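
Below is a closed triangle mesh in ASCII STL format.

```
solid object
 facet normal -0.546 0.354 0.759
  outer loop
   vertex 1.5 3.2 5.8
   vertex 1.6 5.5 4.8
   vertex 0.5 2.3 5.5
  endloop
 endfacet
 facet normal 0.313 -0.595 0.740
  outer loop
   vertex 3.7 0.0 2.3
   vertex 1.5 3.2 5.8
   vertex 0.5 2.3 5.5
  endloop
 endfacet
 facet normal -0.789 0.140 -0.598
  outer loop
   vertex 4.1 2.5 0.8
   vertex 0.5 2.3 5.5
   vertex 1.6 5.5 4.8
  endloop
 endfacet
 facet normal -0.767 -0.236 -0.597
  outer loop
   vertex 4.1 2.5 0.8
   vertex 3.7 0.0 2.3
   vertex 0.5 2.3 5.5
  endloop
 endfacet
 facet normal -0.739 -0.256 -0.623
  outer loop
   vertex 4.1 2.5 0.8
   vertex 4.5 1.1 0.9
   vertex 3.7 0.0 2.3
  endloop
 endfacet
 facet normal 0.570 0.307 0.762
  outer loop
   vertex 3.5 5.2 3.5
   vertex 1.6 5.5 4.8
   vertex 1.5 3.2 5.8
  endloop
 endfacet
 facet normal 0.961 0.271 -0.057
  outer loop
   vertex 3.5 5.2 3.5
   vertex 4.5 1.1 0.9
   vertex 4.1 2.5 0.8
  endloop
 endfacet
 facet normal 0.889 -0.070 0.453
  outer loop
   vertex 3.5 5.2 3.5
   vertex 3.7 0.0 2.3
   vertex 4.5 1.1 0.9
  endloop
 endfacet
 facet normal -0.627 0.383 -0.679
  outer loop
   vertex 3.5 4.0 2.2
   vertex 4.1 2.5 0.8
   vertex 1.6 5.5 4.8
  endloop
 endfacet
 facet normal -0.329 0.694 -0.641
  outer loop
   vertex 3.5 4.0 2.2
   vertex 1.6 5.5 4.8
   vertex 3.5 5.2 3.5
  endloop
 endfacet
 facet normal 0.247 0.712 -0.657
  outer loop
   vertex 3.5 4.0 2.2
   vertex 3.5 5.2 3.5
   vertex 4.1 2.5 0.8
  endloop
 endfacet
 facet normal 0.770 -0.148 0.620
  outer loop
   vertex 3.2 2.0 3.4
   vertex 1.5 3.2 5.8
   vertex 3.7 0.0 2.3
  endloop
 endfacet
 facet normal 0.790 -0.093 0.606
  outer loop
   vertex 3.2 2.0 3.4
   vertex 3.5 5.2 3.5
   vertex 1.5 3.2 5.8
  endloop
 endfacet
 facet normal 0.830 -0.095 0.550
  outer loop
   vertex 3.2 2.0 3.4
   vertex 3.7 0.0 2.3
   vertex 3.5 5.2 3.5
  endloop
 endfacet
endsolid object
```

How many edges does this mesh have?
21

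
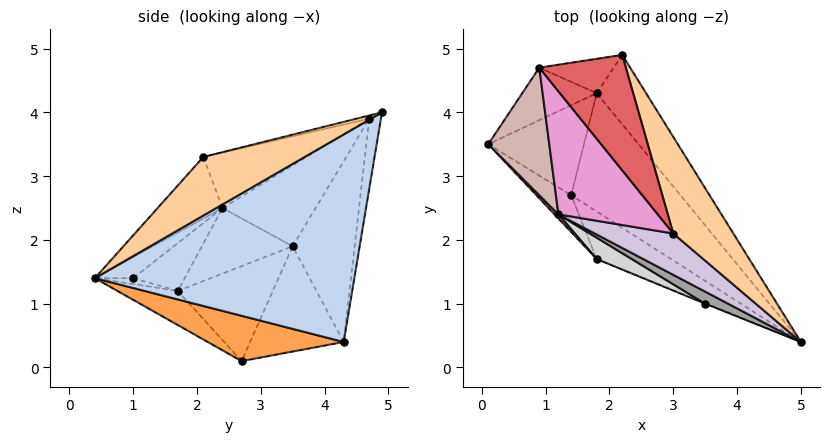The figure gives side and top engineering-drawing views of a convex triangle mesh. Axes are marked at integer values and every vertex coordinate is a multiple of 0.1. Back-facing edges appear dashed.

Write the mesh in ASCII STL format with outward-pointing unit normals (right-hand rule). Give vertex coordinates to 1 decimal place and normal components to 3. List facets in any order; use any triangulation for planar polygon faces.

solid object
 facet normal -0.707 0.297 -0.642
  outer loop
   vertex 1.8 4.3 0.4
   vertex 1.4 2.7 0.1
   vertex 0.1 3.5 1.9
  endloop
 endfacet
 facet normal 0.782 0.594 -0.186
  outer loop
   vertex 1.8 4.3 0.4
   vertex 2.2 4.9 4.0
   vertex 5.0 0.4 1.4
  endloop
 endfacet
 facet normal 0.382 0.077 -0.921
  outer loop
   vertex 1.8 4.3 0.4
   vertex 5.0 0.4 1.4
   vertex 1.4 2.7 0.1
  endloop
 endfacet
 facet normal 0.698 0.020 0.716
  outer loop
   vertex 3.0 2.1 3.3
   vertex 5.0 0.4 1.4
   vertex 2.2 4.9 4.0
  endloop
 endfacet
 facet normal -0.750 -0.602 -0.274
  outer loop
   vertex 1.8 1.7 1.2
   vertex 0.1 3.5 1.9
   vertex 1.4 2.7 0.1
  endloop
 endfacet
 facet normal -0.271 -0.759 -0.591
  outer loop
   vertex 1.8 1.7 1.2
   vertex 1.4 2.7 0.1
   vertex 5.0 0.4 1.4
  endloop
 endfacet
 facet normal -0.036 -0.252 0.967
  outer loop
   vertex 0.9 4.7 3.9
   vertex 3.0 2.1 3.3
   vertex 2.2 4.9 4.0
  endloop
 endfacet
 facet normal -0.577 0.781 -0.238
  outer loop
   vertex 0.9 4.7 3.9
   vertex 1.8 4.3 0.4
   vertex 0.1 3.5 1.9
  endloop
 endfacet
 facet normal -0.139 0.979 -0.148
  outer loop
   vertex 0.9 4.7 3.9
   vertex 2.2 4.9 4.0
   vertex 1.8 4.3 0.4
  endloop
 endfacet
 facet normal -0.326 -0.849 0.416
  outer loop
   vertex 1.2 2.4 2.5
   vertex 5.0 0.4 1.4
   vertex 3.0 2.1 3.3
  endloop
 endfacet
 facet normal -0.718 -0.695 0.043
  outer loop
   vertex 1.2 2.4 2.5
   vertex 0.1 3.5 1.9
   vertex 1.8 1.7 1.2
  endloop
 endfacet
 facet normal -0.723 -0.426 0.545
  outer loop
   vertex 1.2 2.4 2.5
   vertex 0.9 4.7 3.9
   vertex 0.1 3.5 1.9
  endloop
 endfacet
 facet normal -0.419 -0.511 0.750
  outer loop
   vertex 1.2 2.4 2.5
   vertex 3.0 2.1 3.3
   vertex 0.9 4.7 3.9
  endloop
 endfacet
 facet normal -0.370 -0.925 -0.092
  outer loop
   vertex 3.5 1.0 1.4
   vertex 1.8 1.7 1.2
   vertex 5.0 0.4 1.4
  endloop
 endfacet
 facet normal -0.344 -0.861 0.376
  outer loop
   vertex 3.5 1.0 1.4
   vertex 5.0 0.4 1.4
   vertex 1.2 2.4 2.5
  endloop
 endfacet
 facet normal -0.393 -0.873 0.288
  outer loop
   vertex 3.5 1.0 1.4
   vertex 1.2 2.4 2.5
   vertex 1.8 1.7 1.2
  endloop
 endfacet
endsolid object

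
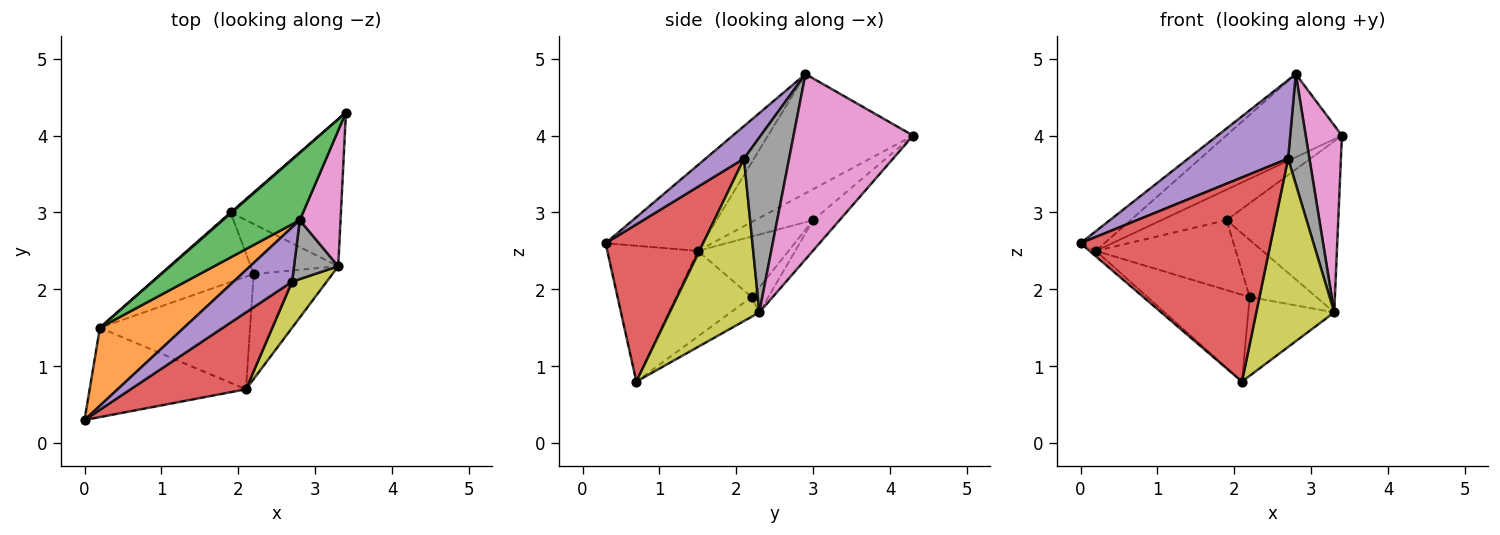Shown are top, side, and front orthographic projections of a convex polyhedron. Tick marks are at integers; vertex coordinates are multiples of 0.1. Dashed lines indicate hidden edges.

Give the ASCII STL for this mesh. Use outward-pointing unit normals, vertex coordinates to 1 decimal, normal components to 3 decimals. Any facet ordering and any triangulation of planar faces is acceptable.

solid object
 facet normal -0.655 0.046 -0.754
  outer loop
   vertex 0.2 1.5 2.5
   vertex 2.1 0.7 0.8
   vertex 0.0 0.3 2.6
  endloop
 endfacet
 facet normal -0.703 0.175 0.689
  outer loop
   vertex 0.2 1.5 2.5
   vertex 0.0 0.3 2.6
   vertex 2.8 2.9 4.8
  endloop
 endfacet
 facet normal -0.698 0.557 0.450
  outer loop
   vertex 0.2 1.5 2.5
   vertex 2.8 2.9 4.8
   vertex 3.4 4.3 4.0
  endloop
 endfacet
 facet normal 0.433 -0.844 0.318
  outer loop
   vertex 2.7 2.1 3.7
   vertex 0.0 0.3 2.6
   vertex 2.1 0.7 0.8
  endloop
 endfacet
 facet normal 0.302 -0.784 0.543
  outer loop
   vertex 2.7 2.1 3.7
   vertex 2.8 2.9 4.8
   vertex 0.0 0.3 2.6
  endloop
 endfacet
 facet normal -0.411 0.557 -0.722
  outer loop
   vertex 2.2 2.2 1.9
   vertex 2.1 0.7 0.8
   vertex 0.2 1.5 2.5
  endloop
 endfacet
 facet normal 0.937 -0.284 0.206
  outer loop
   vertex 3.3 2.3 1.7
   vertex 3.4 4.3 4.0
   vertex 2.8 2.9 4.8
  endloop
 endfacet
 facet normal 0.881 -0.416 0.223
  outer loop
   vertex 3.3 2.3 1.7
   vertex 2.8 2.9 4.8
   vertex 2.7 2.1 3.7
  endloop
 endfacet
 facet normal 0.745 -0.648 0.159
  outer loop
   vertex 3.3 2.3 1.7
   vertex 2.7 2.1 3.7
   vertex 2.1 0.7 0.8
  endloop
 endfacet
 facet normal -0.196 0.588 -0.784
  outer loop
   vertex 3.3 2.3 1.7
   vertex 2.1 0.7 0.8
   vertex 2.2 2.2 1.9
  endloop
 endfacet
 facet normal -0.665 0.747 0.024
  outer loop
   vertex 1.9 3.0 2.9
   vertex 0.2 1.5 2.5
   vertex 3.4 4.3 4.0
  endloop
 endfacet
 facet normal -0.418 0.644 -0.641
  outer loop
   vertex 1.9 3.0 2.9
   vertex 2.2 2.2 1.9
   vertex 0.2 1.5 2.5
  endloop
 endfacet
 facet normal -0.177 0.747 -0.641
  outer loop
   vertex 1.9 3.0 2.9
   vertex 3.4 4.3 4.0
   vertex 3.3 2.3 1.7
  endloop
 endfacet
 facet normal -0.185 0.740 -0.647
  outer loop
   vertex 1.9 3.0 2.9
   vertex 3.3 2.3 1.7
   vertex 2.2 2.2 1.9
  endloop
 endfacet
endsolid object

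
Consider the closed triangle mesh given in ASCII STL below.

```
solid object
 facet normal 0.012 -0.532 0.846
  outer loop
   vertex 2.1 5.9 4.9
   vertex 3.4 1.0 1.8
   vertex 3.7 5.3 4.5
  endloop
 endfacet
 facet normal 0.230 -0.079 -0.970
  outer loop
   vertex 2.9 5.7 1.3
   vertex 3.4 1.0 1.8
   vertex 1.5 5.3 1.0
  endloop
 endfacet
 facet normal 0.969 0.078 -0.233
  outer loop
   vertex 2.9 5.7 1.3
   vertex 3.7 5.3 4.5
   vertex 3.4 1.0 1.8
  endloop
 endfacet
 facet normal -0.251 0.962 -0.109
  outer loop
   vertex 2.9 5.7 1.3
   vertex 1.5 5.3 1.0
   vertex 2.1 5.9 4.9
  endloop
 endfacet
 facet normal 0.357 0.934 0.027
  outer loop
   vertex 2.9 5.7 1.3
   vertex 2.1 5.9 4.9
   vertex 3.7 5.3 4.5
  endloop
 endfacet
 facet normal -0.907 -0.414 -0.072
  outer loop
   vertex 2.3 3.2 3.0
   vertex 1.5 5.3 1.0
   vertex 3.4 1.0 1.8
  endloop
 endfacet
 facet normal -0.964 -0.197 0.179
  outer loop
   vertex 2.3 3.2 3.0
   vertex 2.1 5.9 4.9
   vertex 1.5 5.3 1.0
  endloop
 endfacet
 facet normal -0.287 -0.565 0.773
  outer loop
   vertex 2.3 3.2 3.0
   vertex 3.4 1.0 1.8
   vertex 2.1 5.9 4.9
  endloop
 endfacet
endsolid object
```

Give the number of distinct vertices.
6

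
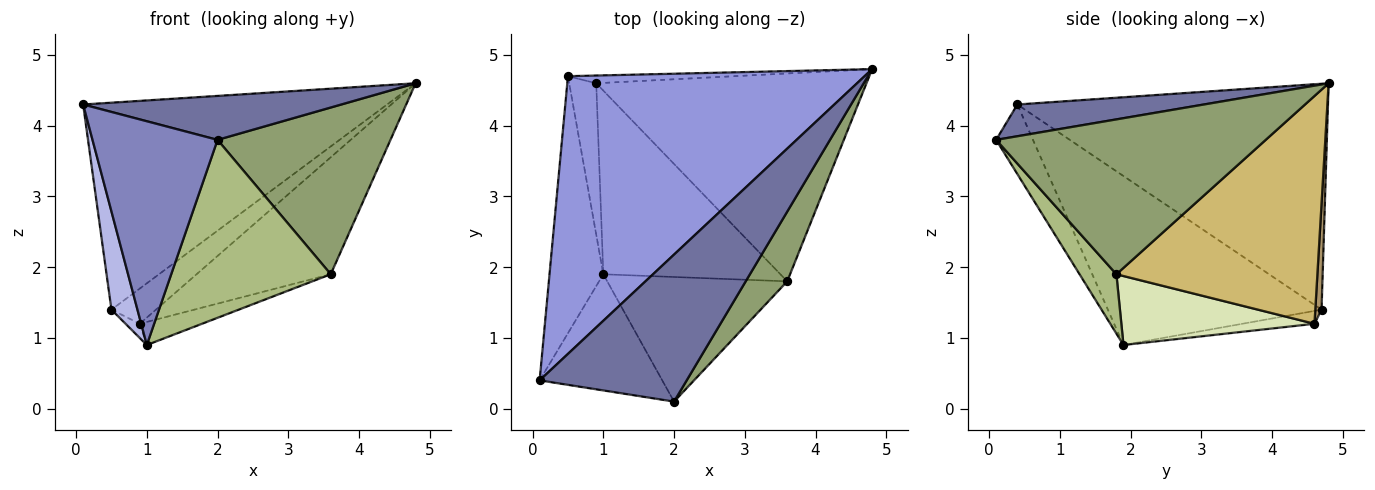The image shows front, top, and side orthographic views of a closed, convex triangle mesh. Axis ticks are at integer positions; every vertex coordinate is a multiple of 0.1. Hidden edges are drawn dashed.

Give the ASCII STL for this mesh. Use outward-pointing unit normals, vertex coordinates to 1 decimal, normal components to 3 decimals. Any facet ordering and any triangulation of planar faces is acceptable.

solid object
 facet normal 0.203 -0.280 0.938
  outer loop
   vertex 2.0 0.1 3.8
   vertex 4.8 4.8 4.6
   vertex 0.1 0.4 4.3
  endloop
 endfacet
 facet normal -0.253 -0.859 -0.446
  outer loop
   vertex 1.0 1.9 0.9
   vertex 2.0 0.1 3.8
   vertex 0.1 0.4 4.3
  endloop
 endfacet
 facet normal -0.521 0.510 0.684
  outer loop
   vertex 0.5 4.7 1.4
   vertex 0.1 0.4 4.3
   vertex 4.8 4.8 4.6
  endloop
 endfacet
 facet normal -0.947 -0.115 -0.301
  outer loop
   vertex 0.5 4.7 1.4
   vertex 1.0 1.9 0.9
   vertex 0.1 0.4 4.3
  endloop
 endfacet
 facet normal 0.821 -0.527 0.220
  outer loop
   vertex 3.6 1.8 1.9
   vertex 4.8 4.8 4.6
   vertex 2.0 0.1 3.8
  endloop
 endfacet
 facet normal 0.186 -0.805 -0.564
  outer loop
   vertex 3.6 1.8 1.9
   vertex 2.0 0.1 3.8
   vertex 1.0 1.9 0.9
  endloop
 endfacet
 facet normal -0.429 0.084 -0.900
  outer loop
   vertex 0.9 4.6 1.2
   vertex 1.0 1.9 0.9
   vertex 0.5 4.7 1.4
  endloop
 endfacet
 facet normal 0.360 0.116 -0.926
  outer loop
   vertex 0.9 4.6 1.2
   vertex 3.6 1.8 1.9
   vertex 1.0 1.9 0.9
  endloop
 endfacet
 facet normal 0.136 0.968 -0.213
  outer loop
   vertex 0.9 4.6 1.2
   vertex 0.5 4.7 1.4
   vertex 4.8 4.8 4.6
  endloop
 endfacet
 facet normal 0.592 0.395 -0.702
  outer loop
   vertex 0.9 4.6 1.2
   vertex 4.8 4.8 4.6
   vertex 3.6 1.8 1.9
  endloop
 endfacet
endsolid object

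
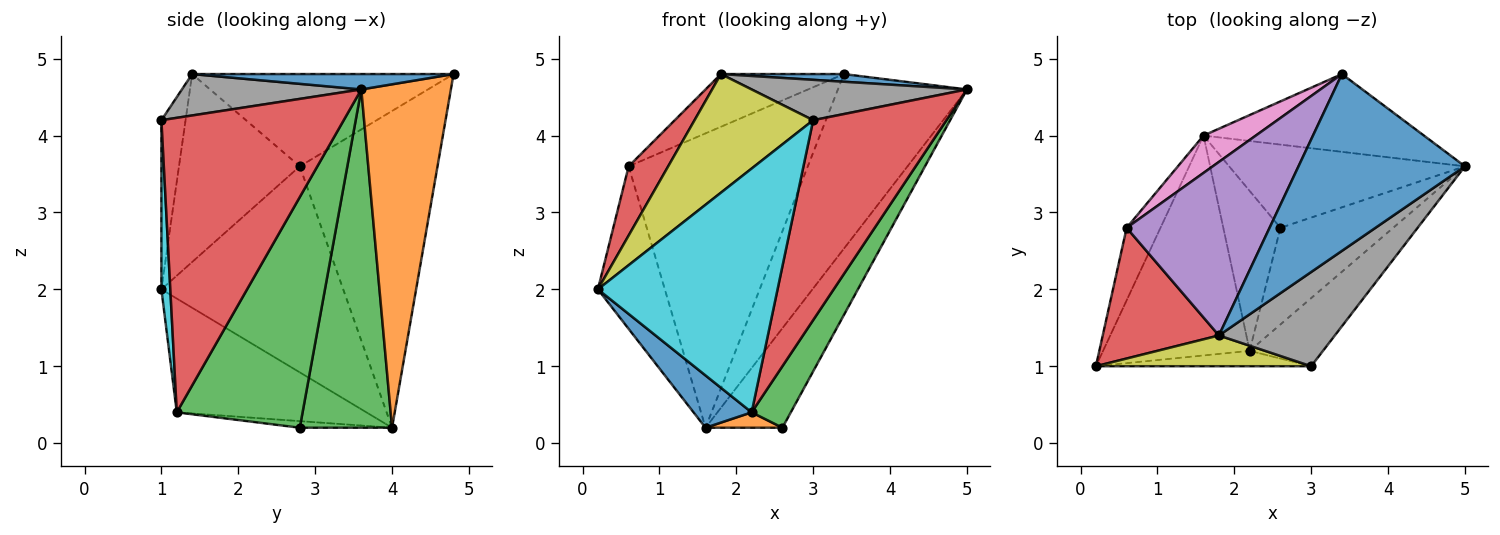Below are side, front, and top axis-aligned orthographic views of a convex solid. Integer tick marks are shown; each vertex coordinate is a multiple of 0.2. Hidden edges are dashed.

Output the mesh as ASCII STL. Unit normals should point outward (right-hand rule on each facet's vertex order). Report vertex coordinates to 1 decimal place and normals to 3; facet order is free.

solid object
 facet normal 0.092 -0.043 0.995
  outer loop
   vertex 1.8 1.4 4.8
   vertex 5.0 3.6 4.6
   vertex 3.4 4.8 4.8
  endloop
 endfacet
 facet normal 0.536 0.771 -0.344
  outer loop
   vertex 1.6 4.0 0.2
   vertex 3.4 4.8 4.8
   vertex 5.0 3.6 4.6
  endloop
 endfacet
 facet normal 0.677 0.564 -0.472
  outer loop
   vertex 1.6 4.0 0.2
   vertex 5.0 3.6 4.6
   vertex 2.6 2.8 0.2
  endloop
 endfacet
 facet normal -0.819 -0.268 0.507
  outer loop
   vertex 0.6 2.8 3.6
   vertex 0.2 1.0 2.0
   vertex 1.8 1.4 4.8
  endloop
 endfacet
 facet normal -0.526 0.247 0.814
  outer loop
   vertex 0.6 2.8 3.6
   vertex 1.8 1.4 4.8
   vertex 3.4 4.8 4.8
  endloop
 endfacet
 facet normal -0.927 0.341 -0.152
  outer loop
   vertex 0.6 2.8 3.6
   vertex 1.6 4.0 0.2
   vertex 0.2 1.0 2.0
  endloop
 endfacet
 facet normal -0.606 0.789 0.100
  outer loop
   vertex 0.6 2.8 3.6
   vertex 3.4 4.8 4.8
   vertex 1.6 4.0 0.2
  endloop
 endfacet
 facet normal 0.312 -0.374 0.873
  outer loop
   vertex 3.0 1.0 4.2
   vertex 5.0 3.6 4.6
   vertex 1.8 1.4 4.8
  endloop
 endfacet
 facet normal -0.193 -0.950 0.246
  outer loop
   vertex 3.0 1.0 4.2
   vertex 1.8 1.4 4.8
   vertex 0.2 1.0 2.0
  endloop
 endfacet
 facet normal 0.049 -0.997 -0.063
  outer loop
   vertex 2.2 1.2 0.4
   vertex 3.0 1.0 4.2
   vertex 0.2 1.0 2.0
  endloop
 endfacet
 facet normal -0.603 -0.185 -0.776
  outer loop
   vertex 2.2 1.2 0.4
   vertex 0.2 1.0 2.0
   vertex 1.6 4.0 0.2
  endloop
 endfacet
 facet normal -0.114 -0.095 -0.989
  outer loop
   vertex 2.2 1.2 0.4
   vertex 1.6 4.0 0.2
   vertex 2.6 2.8 0.2
  endloop
 endfacet
 facet normal 0.865 -0.269 -0.423
  outer loop
   vertex 2.2 1.2 0.4
   vertex 2.6 2.8 0.2
   vertex 5.0 3.6 4.6
  endloop
 endfacet
 facet normal 0.791 -0.579 -0.197
  outer loop
   vertex 2.2 1.2 0.4
   vertex 5.0 3.6 4.6
   vertex 3.0 1.0 4.2
  endloop
 endfacet
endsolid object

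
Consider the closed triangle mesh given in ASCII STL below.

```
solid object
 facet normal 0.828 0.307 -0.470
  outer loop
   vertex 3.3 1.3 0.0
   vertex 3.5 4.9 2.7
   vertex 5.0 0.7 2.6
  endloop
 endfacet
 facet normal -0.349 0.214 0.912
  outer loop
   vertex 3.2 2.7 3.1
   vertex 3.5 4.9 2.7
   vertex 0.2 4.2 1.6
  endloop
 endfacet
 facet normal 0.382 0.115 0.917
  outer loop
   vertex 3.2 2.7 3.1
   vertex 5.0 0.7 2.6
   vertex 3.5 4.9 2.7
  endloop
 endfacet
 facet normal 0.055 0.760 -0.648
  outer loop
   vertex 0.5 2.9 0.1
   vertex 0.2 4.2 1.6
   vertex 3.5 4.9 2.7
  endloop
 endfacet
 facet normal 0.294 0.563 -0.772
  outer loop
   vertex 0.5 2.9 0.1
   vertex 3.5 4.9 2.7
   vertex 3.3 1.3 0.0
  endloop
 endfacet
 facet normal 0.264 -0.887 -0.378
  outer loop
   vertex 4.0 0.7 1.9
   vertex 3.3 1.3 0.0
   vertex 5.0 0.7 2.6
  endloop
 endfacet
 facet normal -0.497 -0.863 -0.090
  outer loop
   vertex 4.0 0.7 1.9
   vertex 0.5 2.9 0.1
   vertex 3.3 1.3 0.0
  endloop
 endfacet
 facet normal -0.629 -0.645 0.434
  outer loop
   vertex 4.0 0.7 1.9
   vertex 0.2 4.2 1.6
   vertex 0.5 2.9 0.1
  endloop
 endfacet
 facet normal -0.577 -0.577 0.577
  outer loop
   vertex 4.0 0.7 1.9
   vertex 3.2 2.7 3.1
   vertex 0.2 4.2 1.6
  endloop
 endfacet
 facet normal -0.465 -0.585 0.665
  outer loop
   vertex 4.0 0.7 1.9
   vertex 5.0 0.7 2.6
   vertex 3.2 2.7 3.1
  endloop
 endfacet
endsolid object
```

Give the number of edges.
15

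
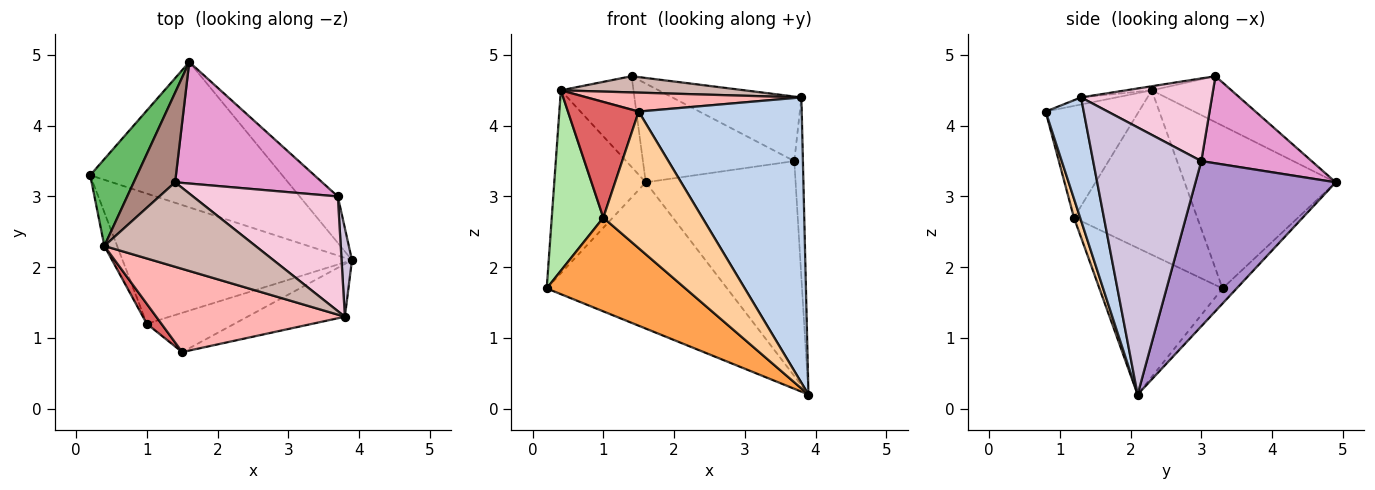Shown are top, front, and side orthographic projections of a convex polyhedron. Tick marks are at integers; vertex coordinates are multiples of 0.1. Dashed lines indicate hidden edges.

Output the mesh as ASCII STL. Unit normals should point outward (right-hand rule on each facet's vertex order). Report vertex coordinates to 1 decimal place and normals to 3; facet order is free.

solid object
 facet normal -0.056 0.708 -0.704
  outer loop
   vertex 1.6 4.9 3.2
   vertex 3.9 2.1 0.2
   vertex 0.2 3.3 1.7
  endloop
 endfacet
 facet normal 0.224 -0.958 -0.177
  outer loop
   vertex 3.8 1.3 4.4
   vertex 1.5 0.8 4.2
   vertex 3.9 2.1 0.2
  endloop
 endfacet
 facet normal -0.460 -0.519 -0.721
  outer loop
   vertex 1.0 1.2 2.7
   vertex 0.2 3.3 1.7
   vertex 3.9 2.1 0.2
  endloop
 endfacet
 facet normal 0.060 -0.959 -0.276
  outer loop
   vertex 1.0 1.2 2.7
   vertex 3.9 2.1 0.2
   vertex 1.5 0.8 4.2
  endloop
 endfacet
 facet normal -0.831 0.503 0.239
  outer loop
   vertex 0.4 2.3 4.5
   vertex 1.6 4.9 3.2
   vertex 0.2 3.3 1.7
  endloop
 endfacet
 facet normal -0.920 -0.385 -0.072
  outer loop
   vertex 0.4 2.3 4.5
   vertex 0.2 3.3 1.7
   vertex 1.0 1.2 2.7
  endloop
 endfacet
 facet normal -0.792 -0.602 0.104
  outer loop
   vertex 0.4 2.3 4.5
   vertex 1.0 1.2 2.7
   vertex 1.5 0.8 4.2
  endloop
 endfacet
 facet normal -0.037 -0.222 0.974
  outer loop
   vertex 0.4 2.3 4.5
   vertex 1.5 0.8 4.2
   vertex 3.8 1.3 4.4
  endloop
 endfacet
 facet normal 0.675 0.721 -0.156
  outer loop
   vertex 3.7 3.0 3.5
   vertex 3.9 2.1 0.2
   vertex 1.6 4.9 3.2
  endloop
 endfacet
 facet normal 0.996 0.079 0.039
  outer loop
   vertex 3.7 3.0 3.5
   vertex 3.8 1.3 4.4
   vertex 3.9 2.1 0.2
  endloop
 endfacet
 facet normal -0.616 0.561 0.554
  outer loop
   vertex 1.4 3.2 4.7
   vertex 1.6 4.9 3.2
   vertex 0.4 2.3 4.5
  endloop
 endfacet
 facet normal -0.027 -0.189 0.982
  outer loop
   vertex 1.4 3.2 4.7
   vertex 0.4 2.3 4.5
   vertex 3.8 1.3 4.4
  endloop
 endfacet
 facet normal 0.418 0.573 0.705
  outer loop
   vertex 1.4 3.2 4.7
   vertex 3.7 3.0 3.5
   vertex 1.6 4.9 3.2
  endloop
 endfacet
 facet normal 0.445 0.439 0.780
  outer loop
   vertex 1.4 3.2 4.7
   vertex 3.8 1.3 4.4
   vertex 3.7 3.0 3.5
  endloop
 endfacet
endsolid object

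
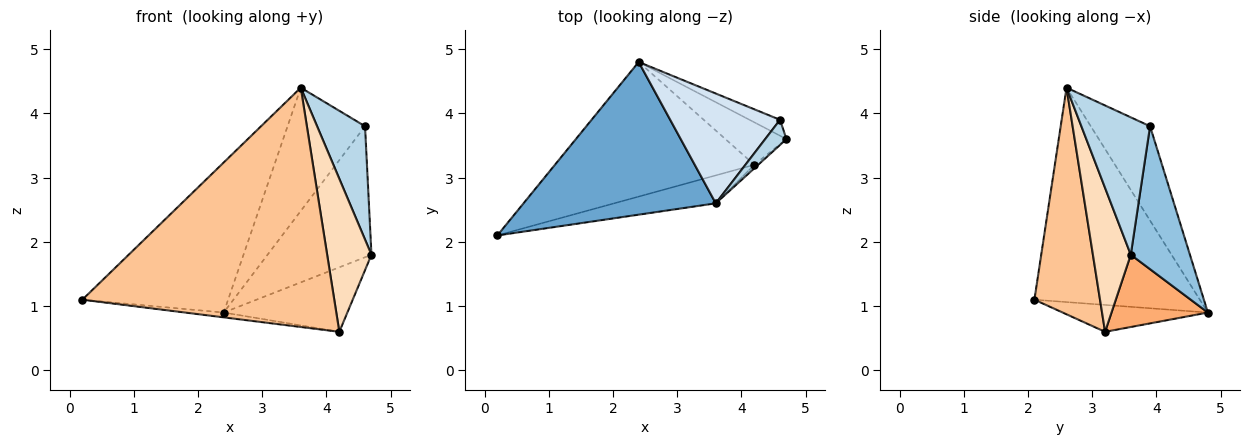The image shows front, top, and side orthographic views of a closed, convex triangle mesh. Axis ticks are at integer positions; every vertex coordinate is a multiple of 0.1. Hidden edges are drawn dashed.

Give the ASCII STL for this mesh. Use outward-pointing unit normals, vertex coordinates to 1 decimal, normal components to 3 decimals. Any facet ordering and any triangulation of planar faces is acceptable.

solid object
 facet normal -0.622 0.549 0.558
  outer loop
   vertex 3.6 2.6 4.4
   vertex 2.4 4.8 0.9
   vertex 0.2 2.1 1.1
  endloop
 endfacet
 facet normal 0.492 0.864 -0.105
  outer loop
   vertex 4.6 3.9 3.8
   vertex 4.7 3.6 1.8
   vertex 2.4 4.8 0.9
  endloop
 endfacet
 facet normal 0.814 -0.568 0.126
  outer loop
   vertex 4.6 3.9 3.8
   vertex 3.6 2.6 4.4
   vertex 4.7 3.6 1.8
  endloop
 endfacet
 facet normal -0.496 0.648 0.578
  outer loop
   vertex 4.6 3.9 3.8
   vertex 2.4 4.8 0.9
   vertex 3.6 2.6 4.4
  endloop
 endfacet
 facet normal -0.134 0.035 -0.990
  outer loop
   vertex 4.2 3.2 0.6
   vertex 0.2 2.1 1.1
   vertex 2.4 4.8 0.9
  endloop
 endfacet
 facet normal 0.546 0.700 -0.461
  outer loop
   vertex 4.2 3.2 0.6
   vertex 2.4 4.8 0.9
   vertex 4.7 3.6 1.8
  endloop
 endfacet
 facet normal 0.250 -0.962 -0.112
  outer loop
   vertex 4.2 3.2 0.6
   vertex 3.6 2.6 4.4
   vertex 0.2 2.1 1.1
  endloop
 endfacet
 facet normal 0.650 -0.760 -0.017
  outer loop
   vertex 4.2 3.2 0.6
   vertex 4.7 3.6 1.8
   vertex 3.6 2.6 4.4
  endloop
 endfacet
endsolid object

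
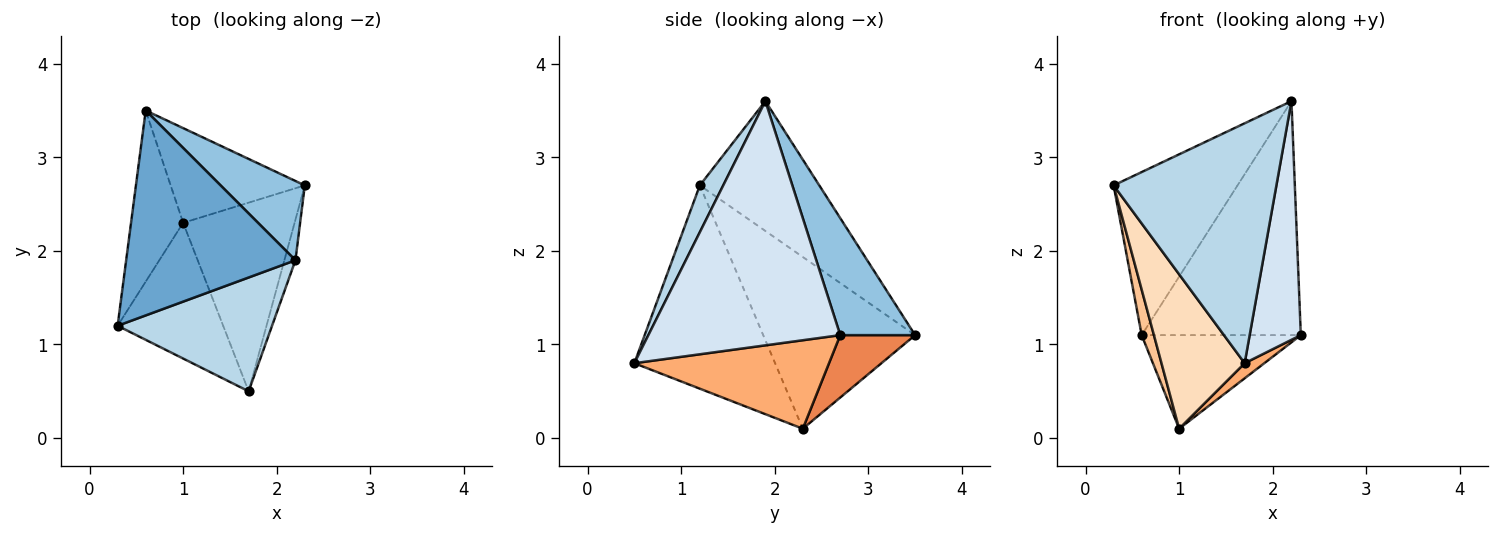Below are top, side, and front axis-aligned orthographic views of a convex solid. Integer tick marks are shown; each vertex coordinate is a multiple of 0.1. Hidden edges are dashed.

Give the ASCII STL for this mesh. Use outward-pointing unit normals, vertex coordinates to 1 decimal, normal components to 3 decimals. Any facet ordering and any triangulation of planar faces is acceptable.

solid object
 facet normal -0.515 0.534 0.671
  outer loop
   vertex 2.2 1.9 3.6
   vertex 0.6 3.5 1.1
   vertex 0.3 1.2 2.7
  endloop
 endfacet
 facet normal 0.407 0.865 0.293
  outer loop
   vertex 2.2 1.9 3.6
   vertex 2.3 2.7 1.1
   vertex 0.6 3.5 1.1
  endloop
 endfacet
 facet normal 0.129 -0.896 0.425
  outer loop
   vertex 1.7 0.5 0.8
   vertex 2.2 1.9 3.6
   vertex 0.3 1.2 2.7
  endloop
 endfacet
 facet normal 0.965 -0.257 -0.044
  outer loop
   vertex 1.7 0.5 0.8
   vertex 2.3 2.7 1.1
   vertex 2.2 1.9 3.6
  endloop
 endfacet
 facet normal 0.314 0.667 -0.675
  outer loop
   vertex 1.0 2.3 0.1
   vertex 0.6 3.5 1.1
   vertex 2.3 2.7 1.1
  endloop
 endfacet
 facet normal 0.621 -0.063 -0.782
  outer loop
   vertex 1.0 2.3 0.1
   vertex 2.3 2.7 1.1
   vertex 1.7 0.5 0.8
  endloop
 endfacet
 facet normal -0.954 -0.077 -0.289
  outer loop
   vertex 1.0 2.3 0.1
   vertex 0.3 1.2 2.7
   vertex 0.6 3.5 1.1
  endloop
 endfacet
 facet normal -0.786 -0.464 -0.408
  outer loop
   vertex 1.0 2.3 0.1
   vertex 1.7 0.5 0.8
   vertex 0.3 1.2 2.7
  endloop
 endfacet
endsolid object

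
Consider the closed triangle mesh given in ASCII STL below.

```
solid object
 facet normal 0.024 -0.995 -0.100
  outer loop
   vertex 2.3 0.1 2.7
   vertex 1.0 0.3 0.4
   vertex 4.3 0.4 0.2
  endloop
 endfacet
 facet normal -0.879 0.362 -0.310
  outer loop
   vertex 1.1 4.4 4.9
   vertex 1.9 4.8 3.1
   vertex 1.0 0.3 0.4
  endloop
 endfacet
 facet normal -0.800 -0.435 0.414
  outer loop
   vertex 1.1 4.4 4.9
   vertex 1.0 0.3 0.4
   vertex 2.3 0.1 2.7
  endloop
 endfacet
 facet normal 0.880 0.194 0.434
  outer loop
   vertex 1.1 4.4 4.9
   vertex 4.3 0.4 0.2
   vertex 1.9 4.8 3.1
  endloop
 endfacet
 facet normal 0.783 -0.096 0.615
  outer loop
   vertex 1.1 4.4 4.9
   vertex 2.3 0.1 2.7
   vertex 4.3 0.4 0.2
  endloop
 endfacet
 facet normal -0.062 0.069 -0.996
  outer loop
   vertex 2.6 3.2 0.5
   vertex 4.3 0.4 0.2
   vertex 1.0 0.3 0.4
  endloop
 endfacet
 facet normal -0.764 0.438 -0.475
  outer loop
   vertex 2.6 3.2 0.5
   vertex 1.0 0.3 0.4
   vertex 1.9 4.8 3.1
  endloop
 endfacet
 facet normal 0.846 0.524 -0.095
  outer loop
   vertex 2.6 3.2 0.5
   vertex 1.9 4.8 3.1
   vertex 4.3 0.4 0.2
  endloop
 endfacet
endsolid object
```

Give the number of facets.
8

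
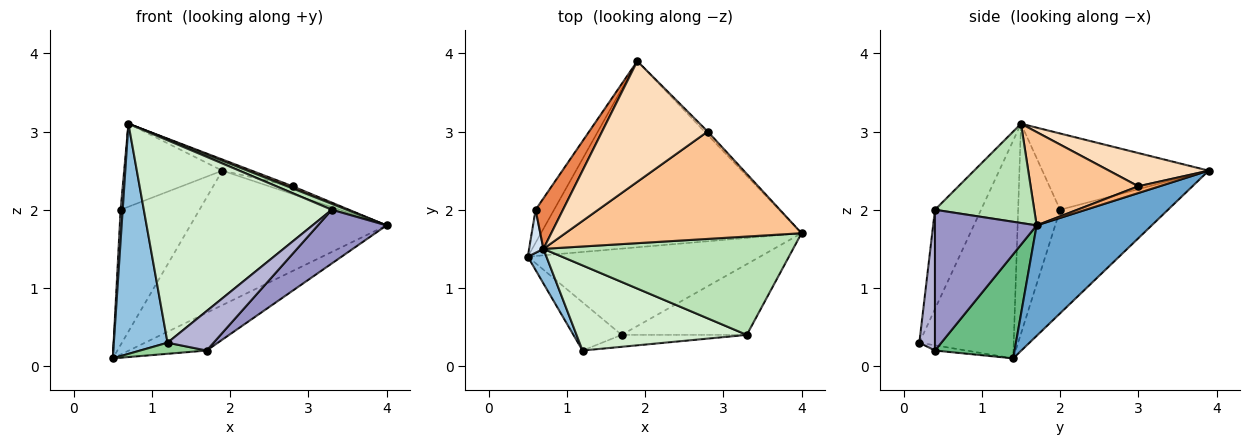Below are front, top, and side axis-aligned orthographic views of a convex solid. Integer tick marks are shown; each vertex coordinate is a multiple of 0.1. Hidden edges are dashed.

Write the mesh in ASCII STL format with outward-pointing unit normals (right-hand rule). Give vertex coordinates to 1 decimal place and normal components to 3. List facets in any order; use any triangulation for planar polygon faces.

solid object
 facet normal 0.325 0.554 -0.767
  outer loop
   vertex 1.9 3.9 2.5
   vertex 4.0 1.7 1.8
   vertex 0.5 1.4 0.1
  endloop
 endfacet
 facet normal -0.867 -0.493 0.074
  outer loop
   vertex 1.2 0.2 0.3
   vertex 0.7 1.5 3.1
   vertex 0.5 1.4 0.1
  endloop
 endfacet
 facet normal -0.799 0.584 -0.142
  outer loop
   vertex 0.6 2.0 2.0
   vertex 1.9 3.9 2.5
   vertex 0.5 1.4 0.1
  endloop
 endfacet
 facet normal -0.996 -0.050 0.068
  outer loop
   vertex 0.6 2.0 2.0
   vertex 0.5 1.4 0.1
   vertex 0.7 1.5 3.1
  endloop
 endfacet
 facet normal -0.823 0.485 0.295
  outer loop
   vertex 0.6 2.0 2.0
   vertex 0.7 1.5 3.1
   vertex 1.9 3.9 2.5
  endloop
 endfacet
 facet normal 0.639 0.707 -0.303
  outer loop
   vertex 2.8 3.0 2.3
   vertex 4.0 1.7 1.8
   vertex 1.9 3.9 2.5
  endloop
 endfacet
 facet normal 0.367 -0.018 0.930
  outer loop
   vertex 2.8 3.0 2.3
   vertex 0.7 1.5 3.1
   vertex 4.0 1.7 1.8
  endloop
 endfacet
 facet normal 0.299 0.088 0.950
  outer loop
   vertex 2.8 3.0 2.3
   vertex 1.9 3.9 2.5
   vertex 0.7 1.5 3.1
  endloop
 endfacet
 facet normal 0.380 0.371 -0.847
  outer loop
   vertex 1.7 0.4 0.2
   vertex 0.5 1.4 0.1
   vertex 4.0 1.7 1.8
  endloop
 endfacet
 facet normal -0.105 -0.223 -0.969
  outer loop
   vertex 1.7 0.4 0.2
   vertex 1.2 0.2 0.3
   vertex 0.5 1.4 0.1
  endloop
 endfacet
 facet normal 0.369 -0.056 0.928
  outer loop
   vertex 3.3 0.4 2.0
   vertex 4.0 1.7 1.8
   vertex 0.7 1.5 3.1
  endloop
 endfacet
 facet normal -0.220 -0.899 0.378
  outer loop
   vertex 3.3 0.4 2.0
   vertex 0.7 1.5 3.1
   vertex 1.2 0.2 0.3
  endloop
 endfacet
 facet normal 0.667 -0.451 -0.593
  outer loop
   vertex 3.3 0.4 2.0
   vertex 1.7 0.4 0.2
   vertex 4.0 1.7 1.8
  endloop
 endfacet
 facet normal 0.309 -0.910 -0.275
  outer loop
   vertex 3.3 0.4 2.0
   vertex 1.2 0.2 0.3
   vertex 1.7 0.4 0.2
  endloop
 endfacet
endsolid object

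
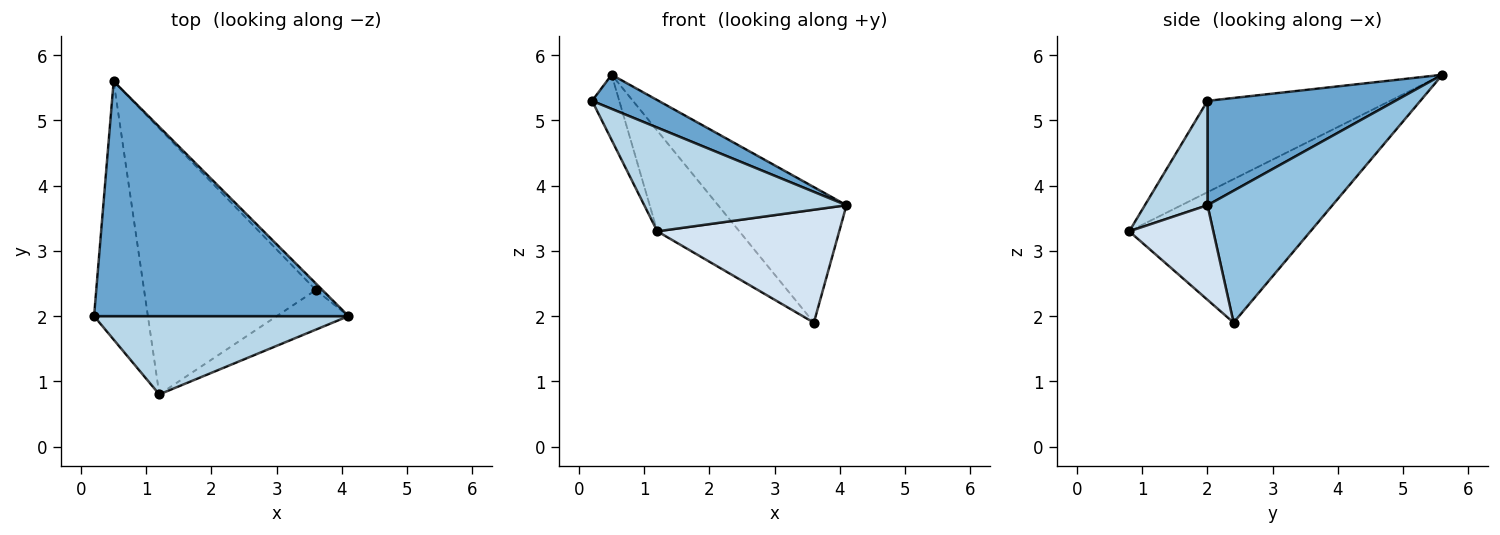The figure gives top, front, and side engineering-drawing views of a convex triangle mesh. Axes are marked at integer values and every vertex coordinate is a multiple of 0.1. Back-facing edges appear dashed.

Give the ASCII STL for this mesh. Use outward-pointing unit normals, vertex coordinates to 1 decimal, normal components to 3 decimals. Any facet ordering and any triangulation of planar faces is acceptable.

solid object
 facet normal 0.376 -0.133 0.917
  outer loop
   vertex 0.5 5.6 5.7
   vertex 0.2 2.0 5.3
   vertex 4.1 2.0 3.7
  endloop
 endfacet
 facet normal 0.697 0.716 -0.034
  outer loop
   vertex 3.6 2.4 1.9
   vertex 0.5 5.6 5.7
   vertex 4.1 2.0 3.7
  endloop
 endfacet
 facet normal 0.240 -0.775 0.585
  outer loop
   vertex 1.2 0.8 3.3
   vertex 4.1 2.0 3.7
   vertex 0.2 2.0 5.3
  endloop
 endfacet
 facet normal 0.400 -0.865 -0.303
  outer loop
   vertex 1.2 0.8 3.3
   vertex 3.6 2.4 1.9
   vertex 4.1 2.0 3.7
  endloop
 endfacet
 facet normal -0.855 0.127 -0.504
  outer loop
   vertex 1.2 0.8 3.3
   vertex 0.2 2.0 5.3
   vertex 0.5 5.6 5.7
  endloop
 endfacet
 facet normal -0.616 0.279 -0.737
  outer loop
   vertex 1.2 0.8 3.3
   vertex 0.5 5.6 5.7
   vertex 3.6 2.4 1.9
  endloop
 endfacet
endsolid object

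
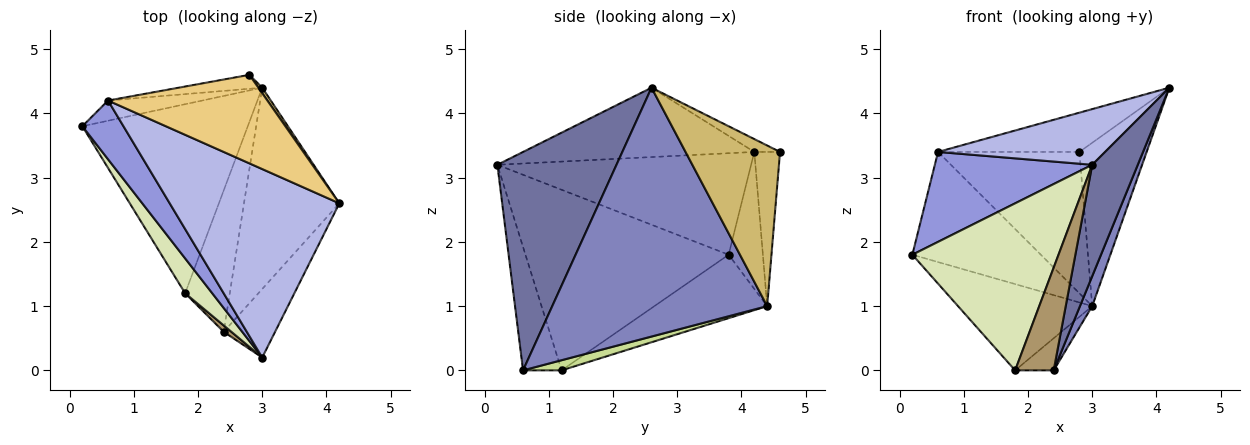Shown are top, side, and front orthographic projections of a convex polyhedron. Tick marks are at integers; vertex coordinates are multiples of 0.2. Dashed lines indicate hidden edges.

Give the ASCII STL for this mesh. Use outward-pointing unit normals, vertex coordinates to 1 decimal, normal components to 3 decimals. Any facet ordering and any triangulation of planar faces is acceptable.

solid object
 facet normal 0.912 -0.349 -0.215
  outer loop
   vertex 2.4 0.6 0.0
   vertex 4.2 2.6 4.4
   vertex 3.0 0.2 3.2
  endloop
 endfacet
 facet normal 0.932 -0.053 -0.357
  outer loop
   vertex 3.0 4.4 1.0
   vertex 4.2 2.6 4.4
   vertex 2.4 0.6 0.0
  endloop
 endfacet
 facet normal -0.804 -0.498 0.325
  outer loop
   vertex 0.6 4.2 3.4
   vertex 0.2 3.8 1.8
   vertex 3.0 0.2 3.2
  endloop
 endfacet
 facet normal -0.365 -0.264 0.893
  outer loop
   vertex 0.6 4.2 3.4
   vertex 3.0 0.2 3.2
   vertex 4.2 2.6 4.4
  endloop
 endfacet
 facet normal -0.254 0.951 -0.174
  outer loop
   vertex 0.6 4.2 3.4
   vertex 3.0 4.4 1.0
   vertex 0.2 3.8 1.8
  endloop
 endfacet
 facet normal -0.329 0.392 -0.859
  outer loop
   vertex 1.8 1.2 0.0
   vertex 0.2 3.8 1.8
   vertex 3.0 4.4 1.0
  endloop
 endfacet
 facet normal 0.216 0.216 -0.952
  outer loop
   vertex 1.8 1.2 0.0
   vertex 3.0 4.4 1.0
   vertex 2.4 0.6 0.0
  endloop
 endfacet
 facet normal -0.806 -0.580 0.121
  outer loop
   vertex 1.8 1.2 0.0
   vertex 3.0 0.2 3.2
   vertex 0.2 3.8 1.8
  endloop
 endfacet
 facet normal -0.706 -0.706 0.044
  outer loop
   vertex 1.8 1.2 0.0
   vertex 2.4 0.6 0.0
   vertex 3.0 0.2 3.2
  endloop
 endfacet
 facet normal 0.814 0.580 0.020
  outer loop
   vertex 2.8 4.6 3.4
   vertex 4.2 2.6 4.4
   vertex 3.0 4.4 1.0
  endloop
 endfacet
 facet normal -0.074 0.404 0.912
  outer loop
   vertex 2.8 4.6 3.4
   vertex 0.6 4.2 3.4
   vertex 4.2 2.6 4.4
  endloop
 endfacet
 facet normal -0.178 0.979 -0.096
  outer loop
   vertex 2.8 4.6 3.4
   vertex 3.0 4.4 1.0
   vertex 0.6 4.2 3.4
  endloop
 endfacet
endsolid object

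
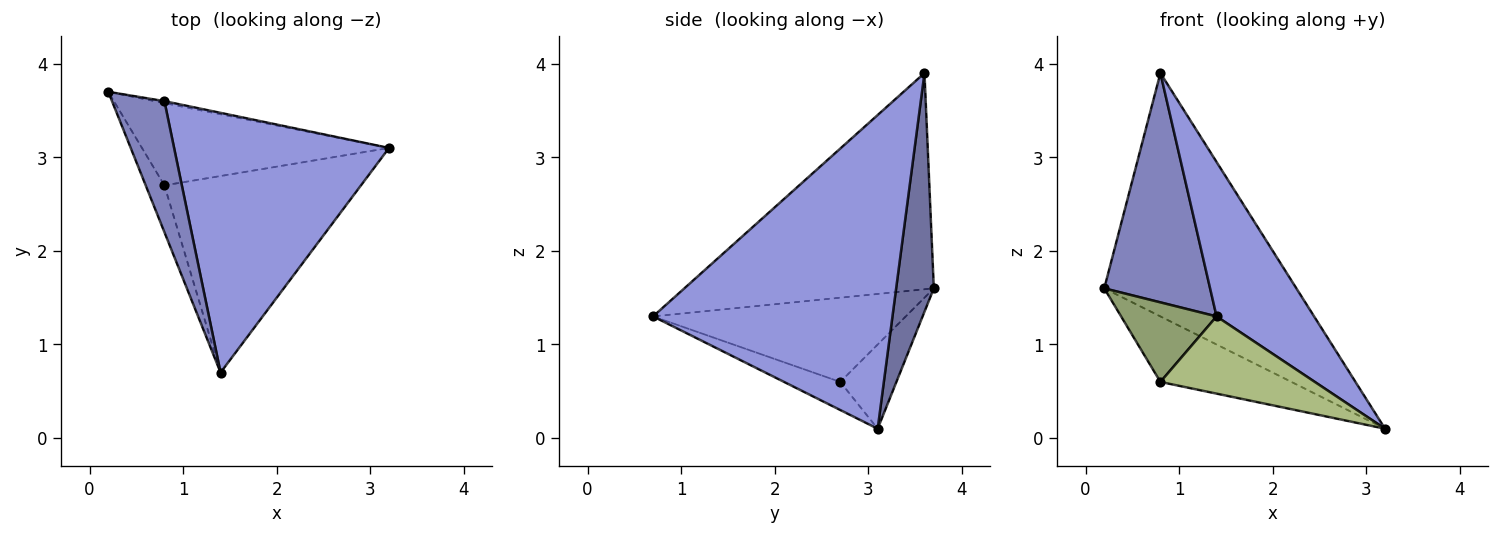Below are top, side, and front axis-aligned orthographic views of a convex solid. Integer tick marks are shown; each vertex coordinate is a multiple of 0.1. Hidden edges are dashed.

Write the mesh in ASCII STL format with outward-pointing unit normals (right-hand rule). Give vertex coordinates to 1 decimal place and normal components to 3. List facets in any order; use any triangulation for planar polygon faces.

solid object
 facet normal 0.192 0.981 -0.008
  outer loop
   vertex 0.8 3.6 3.9
   vertex 3.2 3.1 0.1
   vertex 0.2 3.7 1.6
  endloop
 endfacet
 facet normal -0.898 -0.381 0.218
  outer loop
   vertex 0.8 3.6 3.9
   vertex 0.2 3.7 1.6
   vertex 1.4 0.7 1.3
  endloop
 endfacet
 facet normal 0.782 -0.319 0.536
  outer loop
   vertex 0.8 3.6 3.9
   vertex 1.4 0.7 1.3
   vertex 3.2 3.1 0.1
  endloop
 endfacet
 facet normal -0.258 0.601 -0.756
  outer loop
   vertex 0.8 2.7 0.6
   vertex 0.2 3.7 1.6
   vertex 3.2 3.1 0.1
  endloop
 endfacet
 facet normal -0.916 -0.346 -0.204
  outer loop
   vertex 0.8 2.7 0.6
   vertex 1.4 0.7 1.3
   vertex 0.2 3.7 1.6
  endloop
 endfacet
 facet normal -0.132 -0.362 -0.923
  outer loop
   vertex 0.8 2.7 0.6
   vertex 3.2 3.1 0.1
   vertex 1.4 0.7 1.3
  endloop
 endfacet
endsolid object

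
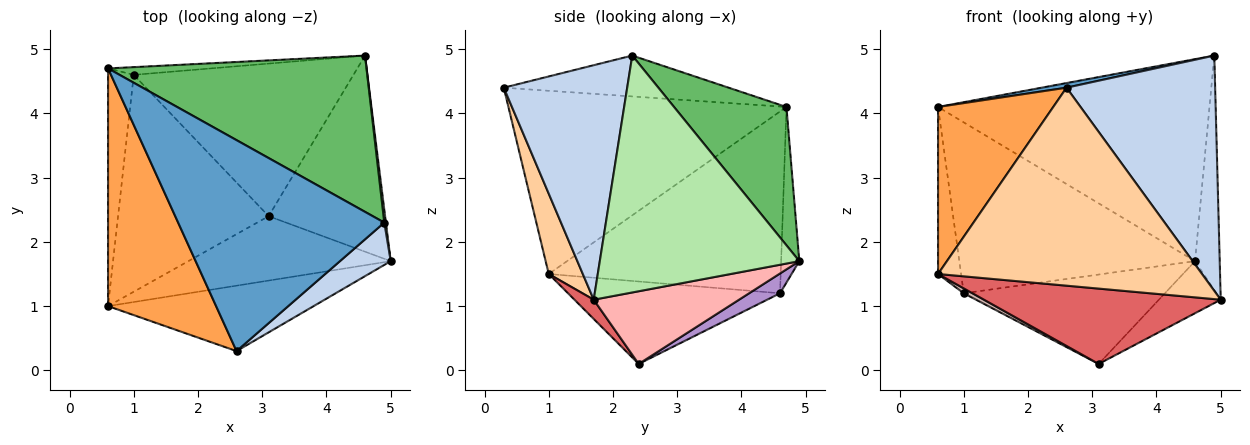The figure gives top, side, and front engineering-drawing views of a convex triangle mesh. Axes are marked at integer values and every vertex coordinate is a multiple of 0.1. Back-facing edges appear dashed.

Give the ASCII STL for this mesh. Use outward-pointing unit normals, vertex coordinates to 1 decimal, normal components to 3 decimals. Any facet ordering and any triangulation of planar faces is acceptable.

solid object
 facet normal -0.194 -0.022 0.981
  outer loop
   vertex 4.9 2.3 4.9
   vertex 0.6 4.7 4.1
   vertex 2.6 0.3 4.4
  endloop
 endfacet
 facet normal 0.633 -0.762 0.137
  outer loop
   vertex 4.9 2.3 4.9
   vertex 2.6 0.3 4.4
   vertex 5.0 1.7 1.1
  endloop
 endfacet
 facet normal -0.811 -0.336 0.478
  outer loop
   vertex 0.6 1.0 1.5
   vertex 2.6 0.3 4.4
   vertex 0.6 4.7 4.1
  endloop
 endfacet
 facet normal 0.122 -0.942 -0.311
  outer loop
   vertex 0.6 1.0 1.5
   vertex 5.0 1.7 1.1
   vertex 2.6 0.3 4.4
  endloop
 endfacet
 facet normal 0.311 0.752 0.582
  outer loop
   vertex 4.6 4.9 1.7
   vertex 0.6 4.7 4.1
   vertex 4.9 2.3 4.9
  endloop
 endfacet
 facet normal 0.992 0.123 0.007
  outer loop
   vertex 4.6 4.9 1.7
   vertex 4.9 2.3 4.9
   vertex 5.0 1.7 1.1
  endloop
 endfacet
 facet normal 0.062 -0.759 -0.648
  outer loop
   vertex 3.1 2.4 0.1
   vertex 5.0 1.7 1.1
   vertex 0.6 1.0 1.5
  endloop
 endfacet
 facet normal 0.517 0.220 -0.828
  outer loop
   vertex 3.1 2.4 0.1
   vertex 4.6 4.9 1.7
   vertex 5.0 1.7 1.1
  endloop
 endfacet
 facet normal 0.077 0.504 -0.860
  outer loop
   vertex 1.0 4.6 1.2
   vertex 4.6 4.9 1.7
   vertex 3.1 2.4 0.1
  endloop
 endfacet
 facet normal -0.077 0.996 -0.045
  outer loop
   vertex 1.0 4.6 1.2
   vertex 0.6 4.7 4.1
   vertex 4.6 4.9 1.7
  endloop
 endfacet
 facet normal -0.985 0.098 -0.139
  outer loop
   vertex 1.0 4.6 1.2
   vertex 0.6 1.0 1.5
   vertex 0.6 4.7 4.1
  endloop
 endfacet
 facet normal -0.480 -0.020 -0.877
  outer loop
   vertex 1.0 4.6 1.2
   vertex 3.1 2.4 0.1
   vertex 0.6 1.0 1.5
  endloop
 endfacet
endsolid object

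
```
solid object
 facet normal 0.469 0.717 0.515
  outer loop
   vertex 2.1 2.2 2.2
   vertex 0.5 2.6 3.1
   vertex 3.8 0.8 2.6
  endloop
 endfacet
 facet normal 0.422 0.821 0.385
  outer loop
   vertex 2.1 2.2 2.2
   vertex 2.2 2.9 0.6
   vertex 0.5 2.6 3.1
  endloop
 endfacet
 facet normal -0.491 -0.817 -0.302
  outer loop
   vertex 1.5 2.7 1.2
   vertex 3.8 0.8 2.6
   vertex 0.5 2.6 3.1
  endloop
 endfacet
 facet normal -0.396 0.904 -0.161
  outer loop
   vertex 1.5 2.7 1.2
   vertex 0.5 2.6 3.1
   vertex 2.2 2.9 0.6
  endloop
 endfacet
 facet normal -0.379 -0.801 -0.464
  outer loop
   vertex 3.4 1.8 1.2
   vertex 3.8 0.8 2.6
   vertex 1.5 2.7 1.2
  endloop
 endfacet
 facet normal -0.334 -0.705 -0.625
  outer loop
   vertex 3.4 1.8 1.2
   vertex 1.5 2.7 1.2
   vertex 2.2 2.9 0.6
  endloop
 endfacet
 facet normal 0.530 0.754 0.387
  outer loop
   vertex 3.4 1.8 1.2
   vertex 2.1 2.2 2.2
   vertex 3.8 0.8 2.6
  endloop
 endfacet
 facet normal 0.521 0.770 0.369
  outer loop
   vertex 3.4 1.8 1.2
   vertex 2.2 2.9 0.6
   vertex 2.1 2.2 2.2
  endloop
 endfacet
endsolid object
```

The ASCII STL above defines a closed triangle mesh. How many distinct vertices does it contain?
6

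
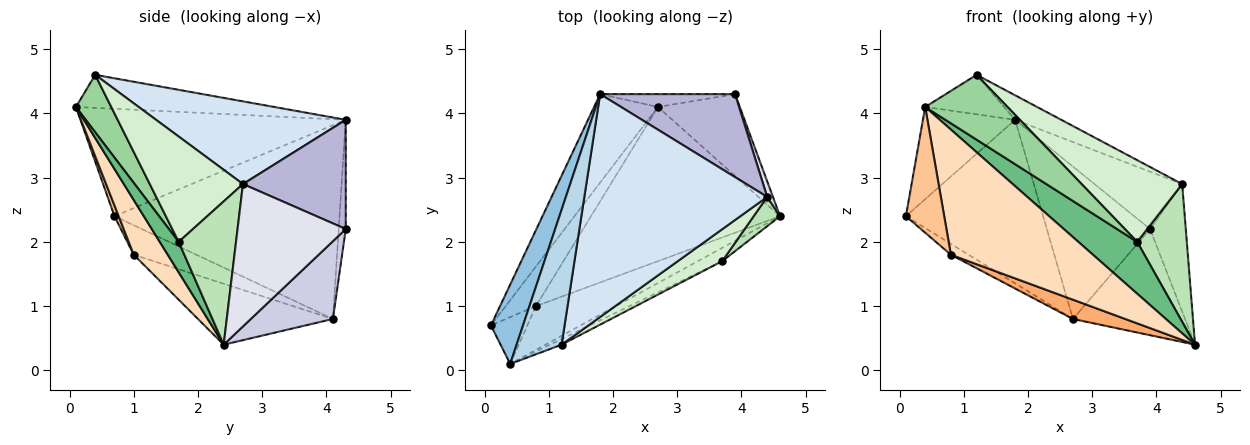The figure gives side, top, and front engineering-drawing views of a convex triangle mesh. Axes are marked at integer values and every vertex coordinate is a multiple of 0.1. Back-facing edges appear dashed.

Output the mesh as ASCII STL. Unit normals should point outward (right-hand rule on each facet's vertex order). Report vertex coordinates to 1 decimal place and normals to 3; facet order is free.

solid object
 facet normal -0.822 0.501 -0.271
  outer loop
   vertex 2.7 4.1 0.8
   vertex 0.1 0.7 2.4
   vertex 1.8 4.3 3.9
  endloop
 endfacet
 facet normal -0.909 0.316 0.272
  outer loop
   vertex 0.4 0.1 4.1
   vertex 1.8 4.3 3.9
   vertex 0.1 0.7 2.4
  endloop
 endfacet
 facet normal -0.576 0.229 0.784
  outer loop
   vertex 0.4 0.1 4.1
   vertex 1.2 0.4 4.6
   vertex 1.8 4.3 3.9
  endloop
 endfacet
 facet normal 0.410 0.100 0.907
  outer loop
   vertex 4.4 2.7 2.9
   vertex 1.8 4.3 3.9
   vertex 1.2 0.4 4.6
  endloop
 endfacet
 facet normal -0.685 0.193 -0.703
  outer loop
   vertex 0.8 1.0 1.8
   vertex 0.1 0.7 2.4
   vertex 2.7 4.1 0.8
  endloop
 endfacet
 facet normal -0.305 -0.118 -0.945
  outer loop
   vertex 0.8 1.0 1.8
   vertex 2.7 4.1 0.8
   vertex 4.6 2.4 0.4
  endloop
 endfacet
 facet normal 0.102 -0.932 -0.347
  outer loop
   vertex 0.8 1.0 1.8
   vertex 0.4 0.1 4.1
   vertex 0.1 0.7 2.4
  endloop
 endfacet
 facet normal 0.221 -0.921 -0.322
  outer loop
   vertex 0.8 1.0 1.8
   vertex 4.6 2.4 0.4
   vertex 0.4 0.1 4.1
  endloop
 endfacet
 facet normal 0.297 -0.925 -0.237
  outer loop
   vertex 3.7 1.7 2.0
   vertex 0.4 0.1 4.1
   vertex 4.6 2.4 0.4
  endloop
 endfacet
 facet normal 0.393 -0.916 -0.080
  outer loop
   vertex 3.7 1.7 2.0
   vertex 1.2 0.4 4.6
   vertex 0.4 0.1 4.1
  endloop
 endfacet
 facet normal 0.749 -0.648 0.138
  outer loop
   vertex 3.7 1.7 2.0
   vertex 4.6 2.4 0.4
   vertex 4.4 2.7 2.9
  endloop
 endfacet
 facet normal 0.653 -0.705 0.276
  outer loop
   vertex 3.7 1.7 2.0
   vertex 4.4 2.7 2.9
   vertex 1.2 0.4 4.6
  endloop
 endfacet
 facet normal -0.068 0.994 -0.084
  outer loop
   vertex 3.9 4.3 2.2
   vertex 2.7 4.1 0.8
   vertex 1.8 4.3 3.9
  endloop
 endfacet
 facet normal 0.554 0.473 0.685
  outer loop
   vertex 3.9 4.3 2.2
   vertex 1.8 4.3 3.9
   vertex 4.4 2.7 2.9
  endloop
 endfacet
 facet normal 0.502 0.685 -0.528
  outer loop
   vertex 3.9 4.3 2.2
   vertex 4.6 2.4 0.4
   vertex 2.7 4.1 0.8
  endloop
 endfacet
 facet normal 0.949 0.313 0.038
  outer loop
   vertex 3.9 4.3 2.2
   vertex 4.4 2.7 2.9
   vertex 4.6 2.4 0.4
  endloop
 endfacet
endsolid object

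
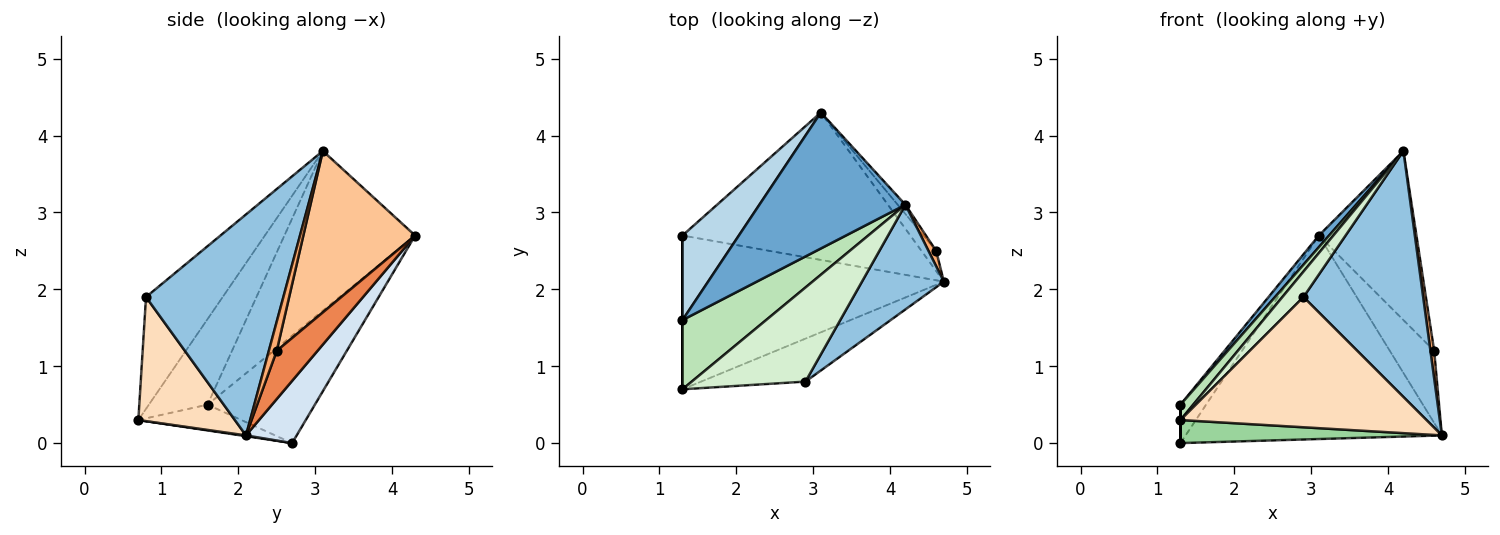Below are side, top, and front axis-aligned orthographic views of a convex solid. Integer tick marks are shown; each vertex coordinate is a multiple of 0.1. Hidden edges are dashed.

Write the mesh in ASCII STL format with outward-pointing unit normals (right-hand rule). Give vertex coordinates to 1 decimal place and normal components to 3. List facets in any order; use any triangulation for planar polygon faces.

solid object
 facet normal -0.737 -0.058 0.674
  outer loop
   vertex 4.2 3.1 3.8
   vertex 3.1 4.3 2.7
   vertex 1.3 1.6 0.5
  endloop
 endfacet
 facet normal 0.726 -0.633 0.269
  outer loop
   vertex 2.9 0.8 1.9
   vertex 4.7 2.1 0.1
   vertex 4.2 3.1 3.8
  endloop
 endfacet
 facet normal -0.866 0.207 0.455
  outer loop
   vertex 1.3 2.7 0.0
   vertex 1.3 1.6 0.5
   vertex 3.1 4.3 2.7
  endloop
 endfacet
 facet normal 0.158 0.800 -0.579
  outer loop
   vertex 1.3 2.7 0.0
   vertex 3.1 4.3 2.7
   vertex 4.7 2.1 0.1
  endloop
 endfacet
 facet normal 0.663 0.721 -0.202
  outer loop
   vertex 4.6 2.5 1.2
   vertex 4.7 2.1 0.1
   vertex 3.1 4.3 2.7
  endloop
 endfacet
 facet normal 0.879 -0.416 0.231
  outer loop
   vertex 4.6 2.5 1.2
   vertex 4.2 3.1 3.8
   vertex 4.7 2.1 0.1
  endloop
 endfacet
 facet normal 0.753 0.657 -0.036
  outer loop
   vertex 4.6 2.5 1.2
   vertex 3.1 4.3 2.7
   vertex 4.2 3.1 3.8
  endloop
 endfacet
 facet normal 0.349 -0.890 -0.294
  outer loop
   vertex 1.3 0.7 0.3
   vertex 4.7 2.1 0.1
   vertex 2.9 0.8 1.9
  endloop
 endfacet
 facet normal -1.000 0.000 0.000
  outer loop
   vertex 1.3 0.7 0.3
   vertex 1.3 1.6 0.5
   vertex 1.3 2.7 0.0
  endloop
 endfacet
 facet normal 0.003 -0.148 -0.989
  outer loop
   vertex 1.3 0.7 0.3
   vertex 1.3 2.7 0.0
   vertex 4.7 2.1 0.1
  endloop
 endfacet
 facet normal -0.707 -0.153 0.691
  outer loop
   vertex 1.3 0.7 0.3
   vertex 4.2 3.1 3.8
   vertex 1.3 1.6 0.5
  endloop
 endfacet
 facet normal -0.688 -0.189 0.700
  outer loop
   vertex 1.3 0.7 0.3
   vertex 2.9 0.8 1.9
   vertex 4.2 3.1 3.8
  endloop
 endfacet
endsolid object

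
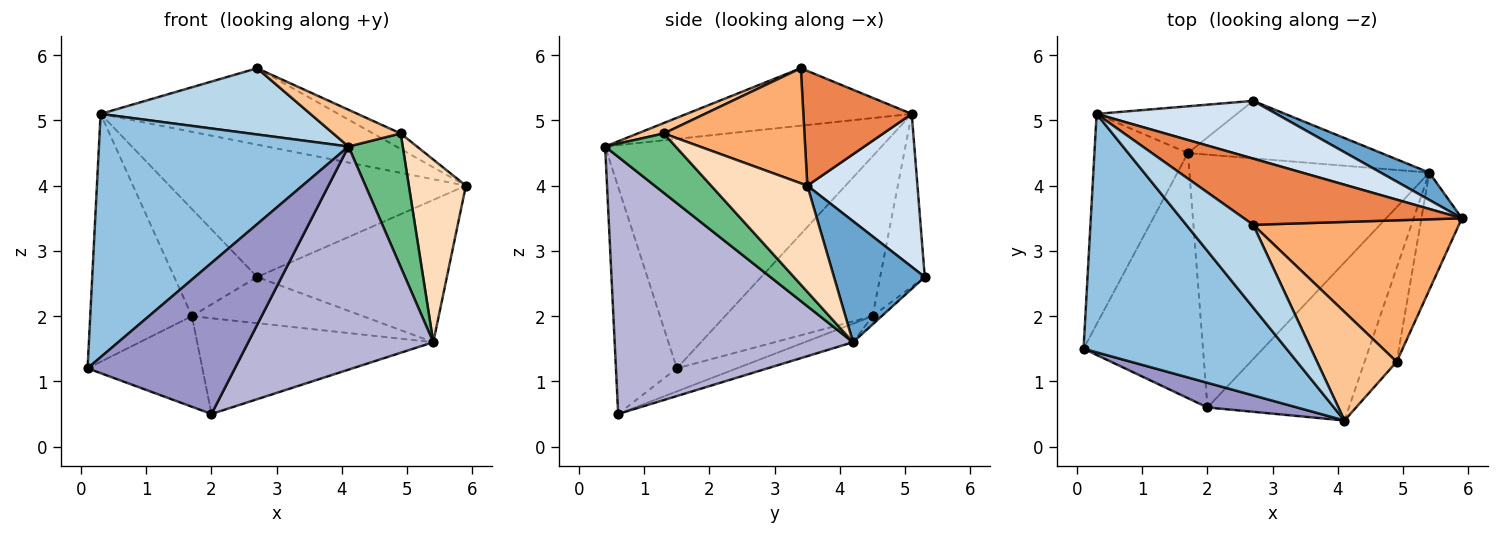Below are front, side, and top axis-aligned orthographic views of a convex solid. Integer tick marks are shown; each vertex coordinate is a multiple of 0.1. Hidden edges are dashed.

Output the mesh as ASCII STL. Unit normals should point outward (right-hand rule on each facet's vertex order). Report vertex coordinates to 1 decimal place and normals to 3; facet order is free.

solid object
 facet normal 0.425 0.889 0.171
  outer loop
   vertex 5.4 4.2 1.6
   vertex 2.7 5.3 2.6
   vertex 5.9 3.5 4.0
  endloop
 endfacet
 facet normal -0.621 -0.560 0.549
  outer loop
   vertex 0.3 5.1 5.1
   vertex 0.1 1.5 1.2
   vertex 4.1 0.4 4.6
  endloop
 endfacet
 facet normal -0.557 -0.519 0.648
  outer loop
   vertex 0.3 5.1 5.1
   vertex 4.1 0.4 4.6
   vertex 2.7 3.4 5.8
  endloop
 endfacet
 facet normal 0.322 0.868 0.379
  outer loop
   vertex 0.3 5.1 5.1
   vertex 5.9 3.5 4.0
   vertex 2.7 5.3 2.6
  endloop
 endfacet
 facet normal 0.326 0.715 0.619
  outer loop
   vertex 0.3 5.1 5.1
   vertex 2.7 3.4 5.8
   vertex 5.9 3.5 4.0
  endloop
 endfacet
 facet normal 0.486 0.095 0.869
  outer loop
   vertex 4.9 1.3 4.8
   vertex 5.9 3.5 4.0
   vertex 2.7 3.4 5.8
  endloop
 endfacet
 facet normal 0.123 -0.318 0.940
  outer loop
   vertex 4.9 1.3 4.8
   vertex 2.7 3.4 5.8
   vertex 4.1 0.4 4.6
  endloop
 endfacet
 facet normal 0.817 -0.485 -0.312
  outer loop
   vertex 4.9 1.3 4.8
   vertex 5.4 4.2 1.6
   vertex 5.9 3.5 4.0
  endloop
 endfacet
 facet normal 0.729 -0.560 -0.394
  outer loop
   vertex 4.9 1.3 4.8
   vertex 4.1 0.4 4.6
   vertex 5.4 4.2 1.6
  endloop
 endfacet
 facet normal -0.033 0.626 -0.779
  outer loop
   vertex 1.7 4.5 2.0
   vertex 2.7 5.3 2.6
   vertex 5.4 4.2 1.6
  endloop
 endfacet
 facet normal -0.742 0.511 -0.434
  outer loop
   vertex 1.7 4.5 2.0
   vertex 0.1 1.5 1.2
   vertex 0.3 5.1 5.1
  endloop
 endfacet
 facet normal -0.442 0.822 -0.359
  outer loop
   vertex 1.7 4.5 2.0
   vertex 0.3 5.1 5.1
   vertex 2.7 5.3 2.6
  endloop
 endfacet
 facet normal -0.378 -0.914 0.149
  outer loop
   vertex 2.0 0.6 0.5
   vertex 4.1 0.4 4.6
   vertex 0.1 1.5 1.2
  endloop
 endfacet
 facet normal 0.724 -0.562 -0.399
  outer loop
   vertex 2.0 0.6 0.5
   vertex 5.4 4.2 1.6
   vertex 4.1 0.4 4.6
  endloop
 endfacet
 facet normal -0.178 0.341 -0.923
  outer loop
   vertex 2.0 0.6 0.5
   vertex 0.1 1.5 1.2
   vertex 1.7 4.5 2.0
  endloop
 endfacet
 facet normal -0.072 0.353 -0.933
  outer loop
   vertex 2.0 0.6 0.5
   vertex 1.7 4.5 2.0
   vertex 5.4 4.2 1.6
  endloop
 endfacet
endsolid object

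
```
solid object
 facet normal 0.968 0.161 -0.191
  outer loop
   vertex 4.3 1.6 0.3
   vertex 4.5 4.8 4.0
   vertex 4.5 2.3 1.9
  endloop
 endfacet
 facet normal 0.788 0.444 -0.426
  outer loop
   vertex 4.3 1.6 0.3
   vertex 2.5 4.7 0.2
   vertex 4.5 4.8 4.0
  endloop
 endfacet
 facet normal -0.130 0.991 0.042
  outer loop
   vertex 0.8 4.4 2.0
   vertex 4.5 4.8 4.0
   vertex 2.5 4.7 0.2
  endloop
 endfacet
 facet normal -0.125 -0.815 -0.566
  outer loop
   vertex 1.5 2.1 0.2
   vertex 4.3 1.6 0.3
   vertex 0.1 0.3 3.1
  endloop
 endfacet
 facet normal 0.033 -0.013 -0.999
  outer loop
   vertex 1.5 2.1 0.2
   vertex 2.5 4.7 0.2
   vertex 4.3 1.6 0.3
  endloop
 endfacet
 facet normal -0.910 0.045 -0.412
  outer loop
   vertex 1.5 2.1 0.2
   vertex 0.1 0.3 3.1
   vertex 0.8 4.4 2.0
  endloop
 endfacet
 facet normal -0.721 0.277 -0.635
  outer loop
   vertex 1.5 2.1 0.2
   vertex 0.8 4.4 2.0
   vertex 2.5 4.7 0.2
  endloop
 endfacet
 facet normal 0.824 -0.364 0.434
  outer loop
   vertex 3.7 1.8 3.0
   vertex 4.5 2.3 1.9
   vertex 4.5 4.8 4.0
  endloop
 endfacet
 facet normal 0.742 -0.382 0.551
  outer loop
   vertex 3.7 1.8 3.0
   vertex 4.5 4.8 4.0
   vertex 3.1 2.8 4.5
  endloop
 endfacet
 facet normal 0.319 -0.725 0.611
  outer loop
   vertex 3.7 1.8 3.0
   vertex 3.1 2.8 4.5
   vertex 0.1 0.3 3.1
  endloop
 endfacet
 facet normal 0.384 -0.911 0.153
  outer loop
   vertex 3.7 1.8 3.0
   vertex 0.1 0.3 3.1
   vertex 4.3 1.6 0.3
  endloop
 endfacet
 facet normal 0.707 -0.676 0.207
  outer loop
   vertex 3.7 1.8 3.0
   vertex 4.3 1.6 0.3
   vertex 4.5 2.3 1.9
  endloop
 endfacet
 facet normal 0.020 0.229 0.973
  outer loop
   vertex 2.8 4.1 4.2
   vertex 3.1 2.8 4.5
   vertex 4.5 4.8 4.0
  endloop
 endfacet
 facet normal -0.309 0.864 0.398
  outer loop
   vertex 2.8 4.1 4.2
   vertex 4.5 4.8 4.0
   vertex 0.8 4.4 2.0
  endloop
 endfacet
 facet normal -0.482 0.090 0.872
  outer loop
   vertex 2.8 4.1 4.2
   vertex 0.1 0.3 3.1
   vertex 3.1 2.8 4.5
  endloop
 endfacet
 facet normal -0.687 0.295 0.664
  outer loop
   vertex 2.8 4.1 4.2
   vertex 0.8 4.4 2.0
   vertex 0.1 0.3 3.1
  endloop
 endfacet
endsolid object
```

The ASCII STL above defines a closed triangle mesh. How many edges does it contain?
24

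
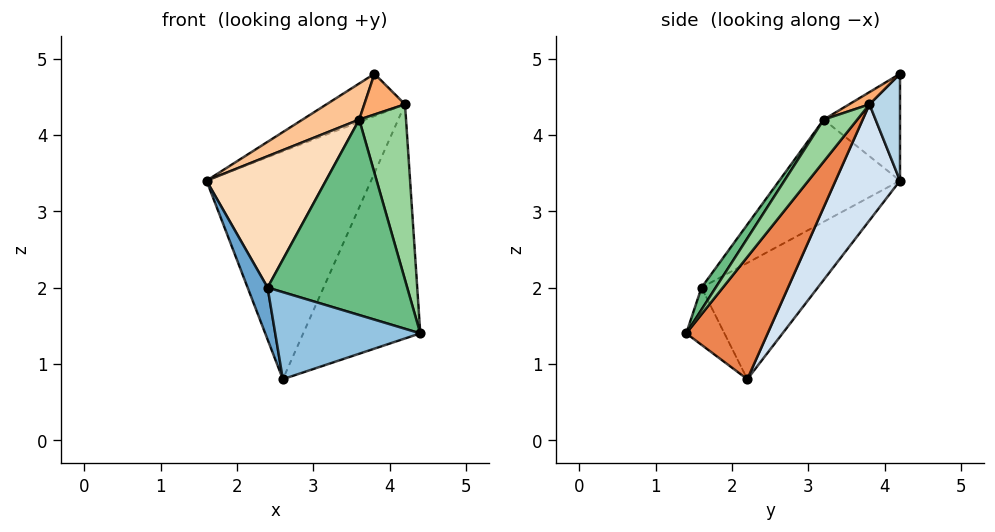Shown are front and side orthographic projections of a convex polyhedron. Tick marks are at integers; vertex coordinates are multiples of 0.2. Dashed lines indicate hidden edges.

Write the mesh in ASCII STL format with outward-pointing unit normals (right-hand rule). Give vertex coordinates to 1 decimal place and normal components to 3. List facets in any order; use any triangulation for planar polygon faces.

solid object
 facet normal -0.956 -0.164 -0.242
  outer loop
   vertex 2.4 1.6 2.0
   vertex 1.6 4.2 3.4
   vertex 2.6 2.2 0.8
  endloop
 endfacet
 facet normal -0.225 -0.856 -0.465
  outer loop
   vertex 2.4 1.6 2.0
   vertex 2.6 2.2 0.8
   vertex 4.4 1.4 1.4
  endloop
 endfacet
 facet normal 0.315 0.810 -0.495
  outer loop
   vertex 4.2 3.8 4.4
   vertex 1.6 4.2 3.4
   vertex 3.8 4.2 4.8
  endloop
 endfacet
 facet normal 0.316 0.807 -0.499
  outer loop
   vertex 4.2 3.8 4.4
   vertex 2.6 2.2 0.8
   vertex 1.6 4.2 3.4
  endloop
 endfacet
 facet normal 0.486 0.698 -0.526
  outer loop
   vertex 4.2 3.8 4.4
   vertex 4.4 1.4 1.4
   vertex 2.6 2.2 0.8
  endloop
 endfacet
 facet normal 0.267 -0.535 0.802
  outer loop
   vertex 3.6 3.2 4.2
   vertex 4.2 3.8 4.4
   vertex 3.8 4.2 4.8
  endloop
 endfacet
 facet normal -0.499 -0.370 0.784
  outer loop
   vertex 3.6 3.2 4.2
   vertex 3.8 4.2 4.8
   vertex 1.6 4.2 3.4
  endloop
 endfacet
 facet normal -0.529 -0.523 0.669
  outer loop
   vertex 3.6 3.2 4.2
   vertex 1.6 4.2 3.4
   vertex 2.4 1.6 2.0
  endloop
 endfacet
 facet normal 0.084 -0.827 0.556
  outer loop
   vertex 3.6 3.2 4.2
   vertex 2.4 1.6 2.0
   vertex 4.4 1.4 1.4
  endloop
 endfacet
 facet normal 0.480 -0.669 0.567
  outer loop
   vertex 3.6 3.2 4.2
   vertex 4.4 1.4 1.4
   vertex 4.2 3.8 4.4
  endloop
 endfacet
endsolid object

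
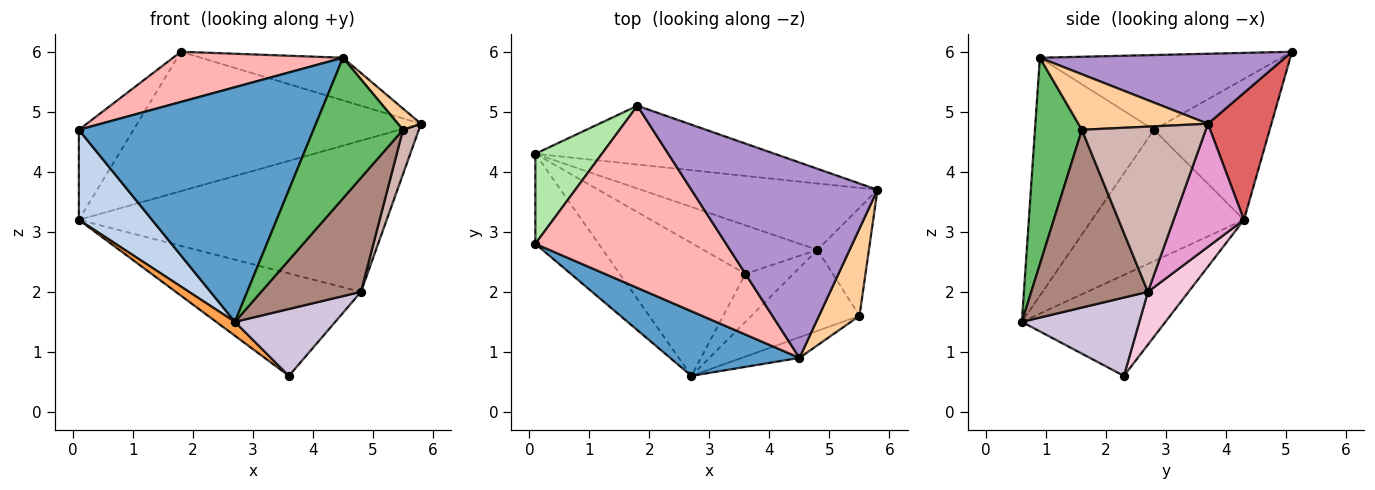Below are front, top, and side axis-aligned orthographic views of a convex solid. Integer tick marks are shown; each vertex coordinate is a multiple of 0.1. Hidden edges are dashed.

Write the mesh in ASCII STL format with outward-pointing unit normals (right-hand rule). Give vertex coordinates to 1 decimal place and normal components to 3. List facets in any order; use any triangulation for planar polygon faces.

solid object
 facet normal -0.439 -0.866 0.239
  outer loop
   vertex 4.5 0.9 5.9
   vertex 0.1 2.8 4.7
   vertex 2.7 0.6 1.5
  endloop
 endfacet
 facet normal -0.827 -0.398 -0.398
  outer loop
   vertex 0.1 4.3 3.2
   vertex 2.7 0.6 1.5
   vertex 0.1 2.8 4.7
  endloop
 endfacet
 facet normal -0.624 -0.081 -0.777
  outer loop
   vertex 0.1 4.3 3.2
   vertex 3.6 2.3 0.6
   vertex 2.7 0.6 1.5
  endloop
 endfacet
 facet normal 0.800 -0.142 0.583
  outer loop
   vertex 5.5 1.6 4.7
   vertex 5.8 3.7 4.8
   vertex 4.5 0.9 5.9
  endloop
 endfacet
 facet normal 0.461 -0.878 -0.129
  outer loop
   vertex 5.5 1.6 4.7
   vertex 4.5 0.9 5.9
   vertex 2.7 0.6 1.5
  endloop
 endfacet
 facet normal -0.832 0.393 0.393
  outer loop
   vertex 1.8 5.1 6.0
   vertex 0.1 4.3 3.2
   vertex 0.1 2.8 4.7
  endloop
 endfacet
 facet normal 0.202 0.903 -0.380
  outer loop
   vertex 1.8 5.1 6.0
   vertex 5.8 3.7 4.8
   vertex 0.1 4.3 3.2
  endloop
 endfacet
 facet normal -0.353 -0.249 0.902
  outer loop
   vertex 1.8 5.1 6.0
   vertex 0.1 2.8 4.7
   vertex 4.5 0.9 5.9
  endloop
 endfacet
 facet normal 0.345 0.200 0.917
  outer loop
   vertex 1.8 5.1 6.0
   vertex 4.5 0.9 5.9
   vertex 5.8 3.7 4.8
  endloop
 endfacet
 facet normal 0.689 -0.589 -0.423
  outer loop
   vertex 4.8 2.7 2.0
   vertex 2.7 0.6 1.5
   vertex 3.6 2.3 0.6
  endloop
 endfacet
 facet normal 0.690 -0.590 -0.419
  outer loop
   vertex 4.8 2.7 2.0
   vertex 5.5 1.6 4.7
   vertex 2.7 0.6 1.5
  endloop
 endfacet
 facet normal 0.948 -0.121 -0.295
  outer loop
   vertex 4.8 2.7 2.0
   vertex 5.8 3.7 4.8
   vertex 5.5 1.6 4.7
  endloop
 endfacet
 facet normal 0.205 0.896 -0.393
  outer loop
   vertex 4.8 2.7 2.0
   vertex 0.1 4.3 3.2
   vertex 5.8 3.7 4.8
  endloop
 endfacet
 facet normal 0.195 0.886 -0.420
  outer loop
   vertex 4.8 2.7 2.0
   vertex 3.6 2.3 0.6
   vertex 0.1 4.3 3.2
  endloop
 endfacet
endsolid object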